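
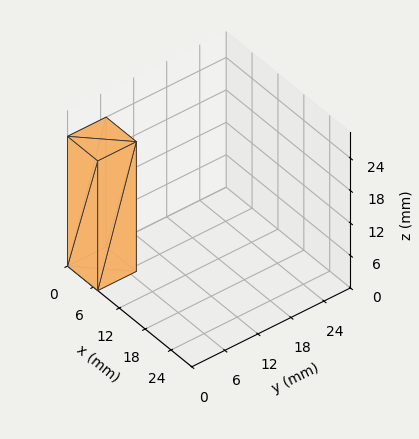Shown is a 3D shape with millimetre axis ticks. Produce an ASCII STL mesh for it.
Reading the render: the shape is a rectangular box, roughly 7 × 7 mm footprint and 24 mm tall (dimensions read to the nearest mm from the axis ticks). For the STL, each face is triangulated and given an outward normal.

solid part
  facet normal 0.0000 0.0000 -1.0000
    outer loop
      vertex 7.00 7.00 0.00
      vertex 7.00 0.00 0.00
      vertex 0.00 0.00 0.00
    endloop
  endfacet
  facet normal 0.0000 0.0000 -1.0000
    outer loop
      vertex 0.00 7.00 0.00
      vertex 7.00 7.00 0.00
      vertex 0.00 0.00 0.00
    endloop
  endfacet
  facet normal 0.0000 0.0000 1.0000
    outer loop
      vertex 0.00 0.00 24.00
      vertex 7.00 0.00 24.00
      vertex 7.00 7.00 24.00
    endloop
  endfacet
  facet normal 0.0000 0.0000 1.0000
    outer loop
      vertex 0.00 0.00 24.00
      vertex 7.00 7.00 24.00
      vertex 0.00 7.00 24.00
    endloop
  endfacet
  facet normal 0.0000 -1.0000 0.0000
    outer loop
      vertex 0.00 0.00 0.00
      vertex 7.00 0.00 0.00
      vertex 7.00 0.00 24.00
    endloop
  endfacet
  facet normal 0.0000 -1.0000 0.0000
    outer loop
      vertex 0.00 0.00 0.00
      vertex 7.00 0.00 24.00
      vertex 0.00 0.00 24.00
    endloop
  endfacet
  facet normal 0.0000 1.0000 0.0000
    outer loop
      vertex 7.00 7.00 24.00
      vertex 7.00 7.00 0.00
      vertex 0.00 7.00 0.00
    endloop
  endfacet
  facet normal 0.0000 1.0000 0.0000
    outer loop
      vertex 0.00 7.00 24.00
      vertex 7.00 7.00 24.00
      vertex 0.00 7.00 0.00
    endloop
  endfacet
  facet normal -1.0000 0.0000 0.0000
    outer loop
      vertex 0.00 7.00 24.00
      vertex 0.00 7.00 0.00
      vertex 0.00 0.00 0.00
    endloop
  endfacet
  facet normal -1.0000 0.0000 0.0000
    outer loop
      vertex 0.00 0.00 24.00
      vertex 0.00 7.00 24.00
      vertex 0.00 0.00 0.00
    endloop
  endfacet
  facet normal 1.0000 0.0000 0.0000
    outer loop
      vertex 7.00 0.00 0.00
      vertex 7.00 7.00 0.00
      vertex 7.00 7.00 24.00
    endloop
  endfacet
  facet normal 1.0000 0.0000 0.0000
    outer loop
      vertex 7.00 0.00 0.00
      vertex 7.00 7.00 24.00
      vertex 7.00 0.00 24.00
    endloop
  endfacet
endsolid part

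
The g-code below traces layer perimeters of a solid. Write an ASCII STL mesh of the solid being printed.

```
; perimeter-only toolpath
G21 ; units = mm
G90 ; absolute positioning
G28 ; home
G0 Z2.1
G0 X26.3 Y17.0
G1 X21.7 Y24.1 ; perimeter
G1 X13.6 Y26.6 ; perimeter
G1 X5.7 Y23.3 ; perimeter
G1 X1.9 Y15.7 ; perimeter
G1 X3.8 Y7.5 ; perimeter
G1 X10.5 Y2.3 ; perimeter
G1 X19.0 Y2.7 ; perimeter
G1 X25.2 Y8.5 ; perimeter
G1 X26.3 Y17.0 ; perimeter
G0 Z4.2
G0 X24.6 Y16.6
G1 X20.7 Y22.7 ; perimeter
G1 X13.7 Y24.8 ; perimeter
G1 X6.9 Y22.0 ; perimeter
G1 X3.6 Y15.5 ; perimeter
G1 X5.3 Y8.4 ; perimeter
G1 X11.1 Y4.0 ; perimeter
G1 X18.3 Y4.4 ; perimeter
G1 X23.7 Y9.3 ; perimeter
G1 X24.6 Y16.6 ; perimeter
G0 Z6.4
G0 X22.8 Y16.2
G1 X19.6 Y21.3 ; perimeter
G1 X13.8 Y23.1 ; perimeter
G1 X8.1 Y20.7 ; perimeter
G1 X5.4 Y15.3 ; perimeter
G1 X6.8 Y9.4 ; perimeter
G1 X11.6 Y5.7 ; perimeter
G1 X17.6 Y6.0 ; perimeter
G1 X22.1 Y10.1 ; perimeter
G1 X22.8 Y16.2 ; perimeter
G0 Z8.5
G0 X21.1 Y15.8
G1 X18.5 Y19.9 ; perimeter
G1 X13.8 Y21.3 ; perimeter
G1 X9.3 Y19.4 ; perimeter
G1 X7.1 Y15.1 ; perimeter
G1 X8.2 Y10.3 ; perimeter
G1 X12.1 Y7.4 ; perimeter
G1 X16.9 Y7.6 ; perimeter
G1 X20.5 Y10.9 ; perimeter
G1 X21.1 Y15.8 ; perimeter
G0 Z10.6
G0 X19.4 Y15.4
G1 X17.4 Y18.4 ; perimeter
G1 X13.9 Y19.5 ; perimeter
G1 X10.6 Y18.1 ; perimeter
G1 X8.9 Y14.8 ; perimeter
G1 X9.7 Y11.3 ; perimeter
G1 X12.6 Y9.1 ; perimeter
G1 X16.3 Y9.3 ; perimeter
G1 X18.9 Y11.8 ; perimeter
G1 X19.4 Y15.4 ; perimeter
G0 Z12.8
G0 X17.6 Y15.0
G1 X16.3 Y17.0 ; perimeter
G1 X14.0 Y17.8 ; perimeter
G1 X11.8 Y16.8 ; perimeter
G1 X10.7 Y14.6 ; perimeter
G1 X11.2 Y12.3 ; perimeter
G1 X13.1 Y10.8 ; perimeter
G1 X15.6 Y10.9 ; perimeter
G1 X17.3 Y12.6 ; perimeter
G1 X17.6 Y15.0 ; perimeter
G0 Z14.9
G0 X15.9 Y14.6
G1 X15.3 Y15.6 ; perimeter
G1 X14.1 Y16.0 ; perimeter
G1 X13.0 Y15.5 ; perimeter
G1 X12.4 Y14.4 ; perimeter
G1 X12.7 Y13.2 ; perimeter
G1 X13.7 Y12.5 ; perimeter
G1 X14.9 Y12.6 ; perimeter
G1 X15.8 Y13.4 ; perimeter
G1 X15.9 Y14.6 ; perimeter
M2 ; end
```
solid part
  facet normal 0.0000 0.0000 -1.0000
    outer loop
      vertex 13.5 28.4 0.0
      vertex 22.8 25.5 0.0
      vertex 28.0 17.4 0.0
    endloop
  endfacet
  facet normal 0.0000 0.0000 -1.0000
    outer loop
      vertex 4.5 24.6 0.0
      vertex 13.5 28.4 0.0
      vertex 28.0 17.4 0.0
    endloop
  endfacet
  facet normal 0.0000 0.0000 -1.0000
    outer loop
      vertex 0.1 15.9 0.0
      vertex 4.5 24.6 0.0
      vertex 28.0 17.4 0.0
    endloop
  endfacet
  facet normal 0.0000 0.0000 -1.0000
    outer loop
      vertex 2.3 6.5 0.0
      vertex 0.1 15.9 0.0
      vertex 28.0 17.4 0.0
    endloop
  endfacet
  facet normal 0.0000 0.0000 -1.0000
    outer loop
      vertex 10.0 0.6 0.0
      vertex 2.3 6.5 0.0
      vertex 28.0 17.4 0.0
    endloop
  endfacet
  facet normal 0.0000 0.0000 -1.0000
    outer loop
      vertex 19.7 1.1 0.0
      vertex 10.0 0.6 0.0
      vertex 28.0 17.4 0.0
    endloop
  endfacet
  facet normal 0.0000 0.0000 -1.0000
    outer loop
      vertex 26.8 7.7 0.0
      vertex 19.7 1.1 0.0
      vertex 28.0 17.4 0.0
    endloop
  endfacet
  facet normal 0.6620 0.4250 0.6174
    outer loop
      vertex 28.0 17.4 0.0
      vertex 22.8 25.5 0.0
      vertex 14.2 14.2 17.0
    endloop
  endfacet
  facet normal 0.2341 0.7509 0.6176
    outer loop
      vertex 22.8 25.5 0.0
      vertex 13.5 28.4 0.0
      vertex 14.2 14.2 17.0
    endloop
  endfacet
  facet normal -0.3059 0.7245 0.6177
    outer loop
      vertex 13.5 28.4 0.0
      vertex 4.5 24.6 0.0
      vertex 14.2 14.2 17.0
    endloop
  endfacet
  facet normal -0.7018 0.3550 0.6176
    outer loop
      vertex 4.5 24.6 0.0
      vertex 0.1 15.9 0.0
      vertex 14.2 14.2 17.0
    endloop
  endfacet
  facet normal -0.7660 -0.1793 0.6174
    outer loop
      vertex 0.1 15.9 0.0
      vertex 2.3 6.5 0.0
      vertex 14.2 14.2 17.0
    endloop
  endfacet
  facet normal -0.4784 -0.6243 0.6176
    outer loop
      vertex 2.3 6.5 0.0
      vertex 10.0 0.6 0.0
      vertex 14.2 14.2 17.0
    endloop
  endfacet
  facet normal 0.0405 -0.7851 0.6181
    outer loop
      vertex 10.0 0.6 0.0
      vertex 19.7 1.1 0.0
      vertex 14.2 14.2 17.0
    endloop
  endfacet
  facet normal 0.5356 -0.5762 0.6173
    outer loop
      vertex 19.7 1.1 0.0
      vertex 26.8 7.7 0.0
      vertex 14.2 14.2 17.0
    endloop
  endfacet
  facet normal 0.7816 -0.0967 0.6163
    outer loop
      vertex 26.8 7.7 0.0
      vertex 28.0 17.4 0.0
      vertex 14.2 14.2 17.0
    endloop
  endfacet
endsolid part

The G0 Z moves step by Δz≈2.1 mm. The G1 loops shrink linearly with z, so the solid tapers from its base footprint up to z≈17. Closing with a flat bottom cap and the tapered top and triangulating gives 16 facets — a regular 9-sided pyramid, base circumscribed radius ≈ 14.2 mm, apex at z ≈ 17 mm.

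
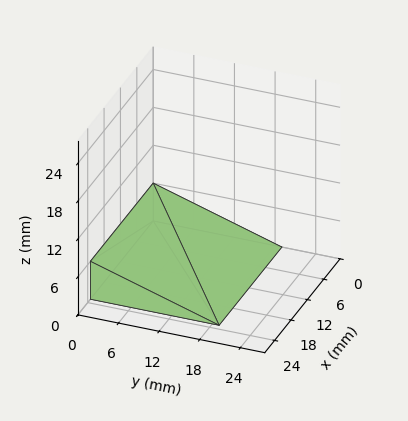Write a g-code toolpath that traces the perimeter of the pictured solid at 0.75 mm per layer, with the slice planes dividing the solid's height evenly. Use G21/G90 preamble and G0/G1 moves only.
Reading the render: the shape is a wedge (ramp): 23 × 19 mm base, rising to 6 mm along the y=0 edge and sloping linearly to z=0 at y=19 (dimensions read to the nearest mm from the axis ticks). For the g-code, the solid's height is divided into equal slices at the stated Δz and each level perimeter traced with G1 moves after a G0 lift.

; perimeter-only toolpath
G21 ; units = mm
G90 ; absolute positioning
G28 ; home
; layer 1
G0 Z0.75
G0 X0.00 Y0.00
G1 X23.00 Y0.00
G1 X23.00 Y16.62
G1 X0.00 Y16.62
G1 X0.00 Y0.00
; layer 2
G0 Z1.50
G0 X0.00 Y0.00
G1 X23.00 Y0.00
G1 X23.00 Y14.25
G1 X0.00 Y14.25
G1 X0.00 Y0.00
; layer 3
G0 Z2.25
G0 X0.00 Y0.00
G1 X23.00 Y0.00
G1 X23.00 Y11.88
G1 X0.00 Y11.88
G1 X0.00 Y0.00
; layer 4
G0 Z3.00
G0 X0.00 Y0.00
G1 X23.00 Y0.00
G1 X23.00 Y9.50
G1 X0.00 Y9.50
G1 X0.00 Y0.00
; layer 5
G0 Z3.75
G0 X0.00 Y0.00
G1 X23.00 Y0.00
G1 X23.00 Y7.12
G1 X0.00 Y7.12
G1 X0.00 Y0.00
; layer 6
G0 Z4.50
G0 X0.00 Y0.00
G1 X23.00 Y0.00
G1 X23.00 Y4.75
G1 X0.00 Y4.75
G1 X0.00 Y0.00
; layer 7
G0 Z5.25
G0 X0.00 Y0.00
G1 X23.00 Y0.00
G1 X23.00 Y2.38
G1 X0.00 Y2.38
G1 X0.00 Y0.00
M2 ; end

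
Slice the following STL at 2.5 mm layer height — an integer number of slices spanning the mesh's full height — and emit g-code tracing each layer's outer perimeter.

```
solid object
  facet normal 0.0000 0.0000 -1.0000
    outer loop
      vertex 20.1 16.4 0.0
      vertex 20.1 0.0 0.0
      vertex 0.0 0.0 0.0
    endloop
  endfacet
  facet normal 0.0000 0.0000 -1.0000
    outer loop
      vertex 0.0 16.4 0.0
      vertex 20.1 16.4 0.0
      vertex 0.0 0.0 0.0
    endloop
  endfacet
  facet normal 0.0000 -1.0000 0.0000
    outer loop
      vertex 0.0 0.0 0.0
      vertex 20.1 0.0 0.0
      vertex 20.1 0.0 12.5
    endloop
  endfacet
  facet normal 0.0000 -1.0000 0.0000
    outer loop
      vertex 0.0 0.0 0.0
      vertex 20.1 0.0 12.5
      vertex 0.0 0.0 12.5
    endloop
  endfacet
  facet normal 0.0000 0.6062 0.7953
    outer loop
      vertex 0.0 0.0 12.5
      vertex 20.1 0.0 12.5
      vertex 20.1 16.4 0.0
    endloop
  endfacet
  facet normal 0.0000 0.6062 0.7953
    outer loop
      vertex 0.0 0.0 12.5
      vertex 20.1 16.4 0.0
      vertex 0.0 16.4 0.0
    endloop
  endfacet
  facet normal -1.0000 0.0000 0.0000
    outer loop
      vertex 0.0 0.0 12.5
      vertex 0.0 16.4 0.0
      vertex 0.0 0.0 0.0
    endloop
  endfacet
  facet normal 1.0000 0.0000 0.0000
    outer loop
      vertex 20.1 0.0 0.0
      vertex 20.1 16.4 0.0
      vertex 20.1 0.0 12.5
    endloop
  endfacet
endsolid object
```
; perimeter-only toolpath
G21 ; units = mm
G90 ; absolute positioning
G28 ; home
; layer 1
G0 Z2.5
G0 X0.0 Y0.0
G1 X20.1 Y0.0
G1 X20.1 Y13.1
G1 X0.0 Y13.1
G1 X0.0 Y0.0
; layer 2
G0 Z5.0
G0 X0.0 Y0.0
G1 X20.1 Y0.0
G1 X20.1 Y9.8
G1 X0.0 Y9.8
G1 X0.0 Y0.0
; layer 3
G0 Z7.5
G0 X0.0 Y0.0
G1 X20.1 Y0.0
G1 X20.1 Y6.6
G1 X0.0 Y6.6
G1 X0.0 Y0.0
; layer 4
G0 Z10.0
G0 X0.0 Y0.0
G1 X20.1 Y0.0
G1 X20.1 Y3.3
G1 X0.0 Y3.3
G1 X0.0 Y0.0
M2 ; end

The solid is a wedge (ramp): 20.1 × 16.4 mm base, rising to 12.5 mm along the y=0 edge and sloping linearly to z=0 at y=16.4. Slicing at Δz = 2.5 mm — 5 equal slices spanning the solid's height, so layer i sits at z = i·h/5 — gives 4 non-empty perimeters. Each is a 4-segment closed polygon; G0 lifts to the layer z and rapids to the start vertex, then G1 traces the edges. The cross-section shrinks linearly with z (the slice at the apex is degenerate and omitted).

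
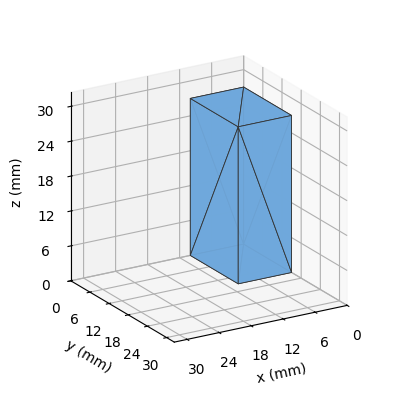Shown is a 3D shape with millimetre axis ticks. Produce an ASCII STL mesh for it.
Reading the render: the shape is a rectangular box, roughly 10 × 15 mm footprint and 27 mm tall (dimensions read to the nearest mm from the axis ticks). For the STL, each face is triangulated and given an outward normal.

solid part
  facet normal 0.0000 0.0000 -1.0000
    outer loop
      vertex 10.0 15.0 0.0
      vertex 10.0 0.0 0.0
      vertex 0.0 0.0 0.0
    endloop
  endfacet
  facet normal 0.0000 0.0000 -1.0000
    outer loop
      vertex 0.0 15.0 0.0
      vertex 10.0 15.0 0.0
      vertex 0.0 0.0 0.0
    endloop
  endfacet
  facet normal 0.0000 0.0000 1.0000
    outer loop
      vertex 0.0 0.0 27.0
      vertex 10.0 0.0 27.0
      vertex 10.0 15.0 27.0
    endloop
  endfacet
  facet normal 0.0000 0.0000 1.0000
    outer loop
      vertex 0.0 0.0 27.0
      vertex 10.0 15.0 27.0
      vertex 0.0 15.0 27.0
    endloop
  endfacet
  facet normal 0.0000 -1.0000 0.0000
    outer loop
      vertex 0.0 0.0 0.0
      vertex 10.0 0.0 0.0
      vertex 10.0 0.0 27.0
    endloop
  endfacet
  facet normal 0.0000 -1.0000 0.0000
    outer loop
      vertex 0.0 0.0 0.0
      vertex 10.0 0.0 27.0
      vertex 0.0 0.0 27.0
    endloop
  endfacet
  facet normal 0.0000 1.0000 0.0000
    outer loop
      vertex 10.0 15.0 27.0
      vertex 10.0 15.0 0.0
      vertex 0.0 15.0 0.0
    endloop
  endfacet
  facet normal 0.0000 1.0000 0.0000
    outer loop
      vertex 0.0 15.0 27.0
      vertex 10.0 15.0 27.0
      vertex 0.0 15.0 0.0
    endloop
  endfacet
  facet normal -1.0000 0.0000 0.0000
    outer loop
      vertex 0.0 15.0 27.0
      vertex 0.0 15.0 0.0
      vertex 0.0 0.0 0.0
    endloop
  endfacet
  facet normal -1.0000 0.0000 0.0000
    outer loop
      vertex 0.0 0.0 27.0
      vertex 0.0 15.0 27.0
      vertex 0.0 0.0 0.0
    endloop
  endfacet
  facet normal 1.0000 0.0000 0.0000
    outer loop
      vertex 10.0 0.0 0.0
      vertex 10.0 15.0 0.0
      vertex 10.0 15.0 27.0
    endloop
  endfacet
  facet normal 1.0000 0.0000 0.0000
    outer loop
      vertex 10.0 0.0 0.0
      vertex 10.0 15.0 27.0
      vertex 10.0 0.0 27.0
    endloop
  endfacet
endsolid part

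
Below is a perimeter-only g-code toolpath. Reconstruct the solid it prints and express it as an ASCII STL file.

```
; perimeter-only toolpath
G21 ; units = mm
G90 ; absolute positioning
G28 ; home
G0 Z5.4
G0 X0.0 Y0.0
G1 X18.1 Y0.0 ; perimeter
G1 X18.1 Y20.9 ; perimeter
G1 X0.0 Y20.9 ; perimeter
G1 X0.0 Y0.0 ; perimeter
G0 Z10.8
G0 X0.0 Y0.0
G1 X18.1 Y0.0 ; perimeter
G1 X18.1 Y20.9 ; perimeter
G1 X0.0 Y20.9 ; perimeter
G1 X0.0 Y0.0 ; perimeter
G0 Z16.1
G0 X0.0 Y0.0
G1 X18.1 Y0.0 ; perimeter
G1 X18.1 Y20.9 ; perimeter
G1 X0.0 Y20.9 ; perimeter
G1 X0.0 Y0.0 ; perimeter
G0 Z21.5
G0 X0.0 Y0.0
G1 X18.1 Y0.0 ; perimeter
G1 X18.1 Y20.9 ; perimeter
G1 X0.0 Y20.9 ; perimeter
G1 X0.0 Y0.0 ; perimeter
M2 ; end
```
solid part
  facet normal 0.0000 0.0000 -1.0000
    outer loop
      vertex 18.1 20.9 0.0
      vertex 18.1 0.0 0.0
      vertex 0.0 0.0 0.0
    endloop
  endfacet
  facet normal 0.0000 0.0000 -1.0000
    outer loop
      vertex 0.0 20.9 0.0
      vertex 18.1 20.9 0.0
      vertex 0.0 0.0 0.0
    endloop
  endfacet
  facet normal 0.0000 0.0000 1.0000
    outer loop
      vertex 0.0 0.0 21.5
      vertex 18.1 0.0 21.5
      vertex 18.1 20.9 21.5
    endloop
  endfacet
  facet normal 0.0000 0.0000 1.0000
    outer loop
      vertex 0.0 0.0 21.5
      vertex 18.1 20.9 21.5
      vertex 0.0 20.9 21.5
    endloop
  endfacet
  facet normal 0.0000 -1.0000 0.0000
    outer loop
      vertex 0.0 0.0 0.0
      vertex 18.1 0.0 0.0
      vertex 18.1 0.0 21.5
    endloop
  endfacet
  facet normal 0.0000 -1.0000 0.0000
    outer loop
      vertex 0.0 0.0 0.0
      vertex 18.1 0.0 21.5
      vertex 0.0 0.0 21.5
    endloop
  endfacet
  facet normal 0.0000 1.0000 0.0000
    outer loop
      vertex 18.1 20.9 21.5
      vertex 18.1 20.9 0.0
      vertex 0.0 20.9 0.0
    endloop
  endfacet
  facet normal 0.0000 1.0000 0.0000
    outer loop
      vertex 0.0 20.9 21.5
      vertex 18.1 20.9 21.5
      vertex 0.0 20.9 0.0
    endloop
  endfacet
  facet normal -1.0000 0.0000 0.0000
    outer loop
      vertex 0.0 20.9 21.5
      vertex 0.0 20.9 0.0
      vertex 0.0 0.0 0.0
    endloop
  endfacet
  facet normal -1.0000 0.0000 0.0000
    outer loop
      vertex 0.0 0.0 21.5
      vertex 0.0 20.9 21.5
      vertex 0.0 0.0 0.0
    endloop
  endfacet
  facet normal 1.0000 0.0000 0.0000
    outer loop
      vertex 18.1 0.0 0.0
      vertex 18.1 20.9 0.0
      vertex 18.1 20.9 21.5
    endloop
  endfacet
  facet normal 1.0000 0.0000 0.0000
    outer loop
      vertex 18.1 0.0 0.0
      vertex 18.1 20.9 21.5
      vertex 18.1 0.0 21.5
    endloop
  endfacet
endsolid part

The G0 Z moves step by Δz≈5.4 mm. Every layer's G1 loop is the same polygon, so the solid is a straight extrusion of it from z=0 to z≈21.5. Closing with flat bottom and top caps and triangulating gives 12 facets — a rectangular box, roughly 18.1 × 20.9 mm footprint and 21.5 mm tall.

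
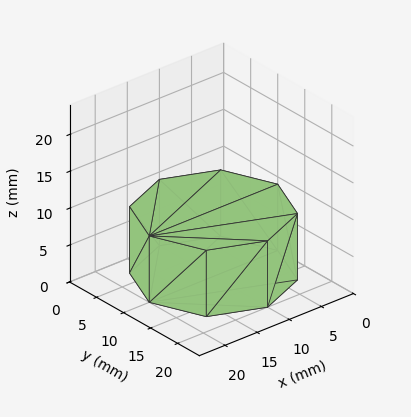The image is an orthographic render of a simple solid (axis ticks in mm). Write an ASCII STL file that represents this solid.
Reading the render: the shape is a regular 8-sided prism (a cylinder approximated with 8 flat sides), circumscribed radius ≈ 10 mm, height ≈ 9 mm (dimensions read to the nearest mm from the axis ticks). For the STL, each face is triangulated and given an outward normal.

solid part
  facet normal 0.0000 0.0000 -1.0000
    outer loop
      vertex 10.0 20.0 0.0
      vertex 17.1 17.1 0.0
      vertex 20.0 10.0 0.0
    endloop
  endfacet
  facet normal 0.0000 0.0000 -1.0000
    outer loop
      vertex 2.9 17.1 0.0
      vertex 10.0 20.0 0.0
      vertex 20.0 10.0 0.0
    endloop
  endfacet
  facet normal 0.0000 0.0000 -1.0000
    outer loop
      vertex 0.0 10.0 0.0
      vertex 2.9 17.1 0.0
      vertex 20.0 10.0 0.0
    endloop
  endfacet
  facet normal 0.0000 0.0000 -1.0000
    outer loop
      vertex 2.9 2.9 0.0
      vertex 0.0 10.0 0.0
      vertex 20.0 10.0 0.0
    endloop
  endfacet
  facet normal 0.0000 0.0000 -1.0000
    outer loop
      vertex 10.0 0.0 0.0
      vertex 2.9 2.9 0.0
      vertex 20.0 10.0 0.0
    endloop
  endfacet
  facet normal 0.0000 0.0000 -1.0000
    outer loop
      vertex 17.1 2.9 0.0
      vertex 10.0 0.0 0.0
      vertex 20.0 10.0 0.0
    endloop
  endfacet
  facet normal 0.0000 0.0000 1.0000
    outer loop
      vertex 20.0 10.0 9.0
      vertex 17.1 17.1 9.0
      vertex 10.0 20.0 9.0
    endloop
  endfacet
  facet normal 0.0000 0.0000 1.0000
    outer loop
      vertex 20.0 10.0 9.0
      vertex 10.0 20.0 9.0
      vertex 2.9 17.1 9.0
    endloop
  endfacet
  facet normal 0.0000 0.0000 1.0000
    outer loop
      vertex 20.0 10.0 9.0
      vertex 2.9 17.1 9.0
      vertex 0.0 10.0 9.0
    endloop
  endfacet
  facet normal 0.0000 0.0000 1.0000
    outer loop
      vertex 20.0 10.0 9.0
      vertex 0.0 10.0 9.0
      vertex 2.9 2.9 9.0
    endloop
  endfacet
  facet normal 0.0000 0.0000 1.0000
    outer loop
      vertex 20.0 10.0 9.0
      vertex 2.9 2.9 9.0
      vertex 10.0 0.0 9.0
    endloop
  endfacet
  facet normal 0.0000 0.0000 1.0000
    outer loop
      vertex 20.0 10.0 9.0
      vertex 10.0 0.0 9.0
      vertex 17.1 2.9 9.0
    endloop
  endfacet
  facet normal 0.9258 0.3781 0.0000
    outer loop
      vertex 20.0 10.0 0.0
      vertex 17.1 17.1 0.0
      vertex 17.1 17.1 9.0
    endloop
  endfacet
  facet normal 0.9258 0.3781 0.0000
    outer loop
      vertex 20.0 10.0 0.0
      vertex 17.1 17.1 9.0
      vertex 20.0 10.0 9.0
    endloop
  endfacet
  facet normal 0.3781 0.9258 0.0000
    outer loop
      vertex 17.1 17.1 0.0
      vertex 10.0 20.0 0.0
      vertex 10.0 20.0 9.0
    endloop
  endfacet
  facet normal 0.3781 0.9258 0.0000
    outer loop
      vertex 17.1 17.1 0.0
      vertex 10.0 20.0 9.0
      vertex 17.1 17.1 9.0
    endloop
  endfacet
  facet normal -0.3781 0.9258 0.0000
    outer loop
      vertex 10.0 20.0 0.0
      vertex 2.9 17.1 0.0
      vertex 2.9 17.1 9.0
    endloop
  endfacet
  facet normal -0.3781 0.9258 0.0000
    outer loop
      vertex 10.0 20.0 0.0
      vertex 2.9 17.1 9.0
      vertex 10.0 20.0 9.0
    endloop
  endfacet
  facet normal -0.9258 0.3781 0.0000
    outer loop
      vertex 2.9 17.1 0.0
      vertex 0.0 10.0 0.0
      vertex 0.0 10.0 9.0
    endloop
  endfacet
  facet normal -0.9258 0.3781 0.0000
    outer loop
      vertex 2.9 17.1 0.0
      vertex 0.0 10.0 9.0
      vertex 2.9 17.1 9.0
    endloop
  endfacet
  facet normal -0.9258 -0.3781 0.0000
    outer loop
      vertex 0.0 10.0 0.0
      vertex 2.9 2.9 0.0
      vertex 2.9 2.9 9.0
    endloop
  endfacet
  facet normal -0.9258 -0.3781 0.0000
    outer loop
      vertex 0.0 10.0 0.0
      vertex 2.9 2.9 9.0
      vertex 0.0 10.0 9.0
    endloop
  endfacet
  facet normal -0.3781 -0.9258 0.0000
    outer loop
      vertex 2.9 2.9 0.0
      vertex 10.0 0.0 0.0
      vertex 10.0 0.0 9.0
    endloop
  endfacet
  facet normal -0.3781 -0.9258 0.0000
    outer loop
      vertex 2.9 2.9 0.0
      vertex 10.0 0.0 9.0
      vertex 2.9 2.9 9.0
    endloop
  endfacet
  facet normal 0.3781 -0.9258 0.0000
    outer loop
      vertex 10.0 0.0 0.0
      vertex 17.1 2.9 0.0
      vertex 17.1 2.9 9.0
    endloop
  endfacet
  facet normal 0.3781 -0.9258 0.0000
    outer loop
      vertex 10.0 0.0 0.0
      vertex 17.1 2.9 9.0
      vertex 10.0 0.0 9.0
    endloop
  endfacet
  facet normal 0.9258 -0.3781 0.0000
    outer loop
      vertex 17.1 2.9 0.0
      vertex 20.0 10.0 0.0
      vertex 20.0 10.0 9.0
    endloop
  endfacet
  facet normal 0.9258 -0.3781 0.0000
    outer loop
      vertex 17.1 2.9 0.0
      vertex 20.0 10.0 9.0
      vertex 17.1 2.9 9.0
    endloop
  endfacet
endsolid part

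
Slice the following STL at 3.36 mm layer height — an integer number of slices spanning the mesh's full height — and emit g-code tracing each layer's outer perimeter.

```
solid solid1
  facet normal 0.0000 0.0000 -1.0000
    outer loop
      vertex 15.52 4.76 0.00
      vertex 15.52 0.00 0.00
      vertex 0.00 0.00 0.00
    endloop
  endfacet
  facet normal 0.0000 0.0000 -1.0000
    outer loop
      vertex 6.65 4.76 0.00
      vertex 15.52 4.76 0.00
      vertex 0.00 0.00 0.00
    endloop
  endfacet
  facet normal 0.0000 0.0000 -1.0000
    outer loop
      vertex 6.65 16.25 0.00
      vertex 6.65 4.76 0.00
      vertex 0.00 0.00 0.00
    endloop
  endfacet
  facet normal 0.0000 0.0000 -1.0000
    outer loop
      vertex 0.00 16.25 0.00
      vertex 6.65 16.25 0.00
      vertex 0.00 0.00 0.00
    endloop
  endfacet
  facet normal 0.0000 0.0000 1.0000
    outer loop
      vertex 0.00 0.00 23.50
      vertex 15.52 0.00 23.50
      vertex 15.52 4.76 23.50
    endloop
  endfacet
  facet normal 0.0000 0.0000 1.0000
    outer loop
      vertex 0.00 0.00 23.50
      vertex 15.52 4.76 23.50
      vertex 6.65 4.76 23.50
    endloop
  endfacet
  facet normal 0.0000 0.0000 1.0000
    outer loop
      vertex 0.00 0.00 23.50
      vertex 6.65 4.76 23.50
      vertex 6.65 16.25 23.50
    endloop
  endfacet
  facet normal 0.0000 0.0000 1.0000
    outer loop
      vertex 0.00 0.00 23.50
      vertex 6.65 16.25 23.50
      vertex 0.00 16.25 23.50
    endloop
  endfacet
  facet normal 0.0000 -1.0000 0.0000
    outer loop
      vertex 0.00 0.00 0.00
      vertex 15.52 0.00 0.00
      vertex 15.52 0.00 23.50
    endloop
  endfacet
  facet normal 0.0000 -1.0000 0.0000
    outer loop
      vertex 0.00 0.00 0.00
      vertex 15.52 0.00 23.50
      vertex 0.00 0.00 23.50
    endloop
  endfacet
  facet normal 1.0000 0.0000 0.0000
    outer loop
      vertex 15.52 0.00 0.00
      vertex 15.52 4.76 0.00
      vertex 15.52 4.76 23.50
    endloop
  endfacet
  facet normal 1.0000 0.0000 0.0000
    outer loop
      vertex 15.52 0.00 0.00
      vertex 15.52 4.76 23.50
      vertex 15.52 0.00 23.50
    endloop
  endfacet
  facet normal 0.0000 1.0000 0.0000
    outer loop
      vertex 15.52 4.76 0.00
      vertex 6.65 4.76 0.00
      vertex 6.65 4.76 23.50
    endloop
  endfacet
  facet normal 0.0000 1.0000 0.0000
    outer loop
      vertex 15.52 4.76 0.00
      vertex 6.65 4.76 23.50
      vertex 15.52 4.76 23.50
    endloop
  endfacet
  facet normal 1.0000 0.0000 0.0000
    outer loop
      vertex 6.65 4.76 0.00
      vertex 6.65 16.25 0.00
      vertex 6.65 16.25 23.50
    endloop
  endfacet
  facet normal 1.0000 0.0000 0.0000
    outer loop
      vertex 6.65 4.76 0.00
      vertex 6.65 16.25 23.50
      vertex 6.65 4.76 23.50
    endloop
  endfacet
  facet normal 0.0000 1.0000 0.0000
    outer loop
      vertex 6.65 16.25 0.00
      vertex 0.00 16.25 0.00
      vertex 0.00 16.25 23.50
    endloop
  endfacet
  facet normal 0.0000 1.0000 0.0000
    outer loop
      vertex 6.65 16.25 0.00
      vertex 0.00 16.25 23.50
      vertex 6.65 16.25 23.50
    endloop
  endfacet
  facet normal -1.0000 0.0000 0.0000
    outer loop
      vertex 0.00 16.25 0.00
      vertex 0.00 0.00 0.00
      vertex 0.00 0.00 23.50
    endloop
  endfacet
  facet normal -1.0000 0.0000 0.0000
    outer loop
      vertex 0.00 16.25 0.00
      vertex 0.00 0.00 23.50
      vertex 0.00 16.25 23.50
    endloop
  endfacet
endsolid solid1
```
; perimeter-only toolpath
G21 ; units = mm
G90 ; absolute positioning
G28 ; home
; layer 1
G0 Z3.36
G0 X0.00 Y0.00
G1 X15.52 Y0.00
G1 X15.52 Y4.76
G1 X6.65 Y4.76
G1 X6.65 Y16.25
G1 X0.00 Y16.25
G1 X0.00 Y0.00
; layer 2
G0 Z6.71
G0 X0.00 Y0.00
G1 X15.52 Y0.00
G1 X15.52 Y4.76
G1 X6.65 Y4.76
G1 X6.65 Y16.25
G1 X0.00 Y16.25
G1 X0.00 Y0.00
; layer 3
G0 Z10.07
G0 X0.00 Y0.00
G1 X15.52 Y0.00
G1 X15.52 Y4.76
G1 X6.65 Y4.76
G1 X6.65 Y16.25
G1 X0.00 Y16.25
G1 X0.00 Y0.00
; layer 4
G0 Z13.43
G0 X0.00 Y0.00
G1 X15.52 Y0.00
G1 X15.52 Y4.76
G1 X6.65 Y4.76
G1 X6.65 Y16.25
G1 X0.00 Y16.25
G1 X0.00 Y0.00
; layer 5
G0 Z16.79
G0 X0.00 Y0.00
G1 X15.52 Y0.00
G1 X15.52 Y4.76
G1 X6.65 Y4.76
G1 X6.65 Y16.25
G1 X0.00 Y16.25
G1 X0.00 Y0.00
; layer 6
G0 Z20.14
G0 X0.00 Y0.00
G1 X15.52 Y0.00
G1 X15.52 Y4.76
G1 X6.65 Y4.76
G1 X6.65 Y16.25
G1 X0.00 Y16.25
G1 X0.00 Y0.00
; layer 7
G0 Z23.50
G0 X0.00 Y0.00
G1 X15.52 Y0.00
G1 X15.52 Y4.76
G1 X6.65 Y4.76
G1 X6.65 Y16.25
G1 X0.00 Y16.25
G1 X0.00 Y0.00
M2 ; end

The solid is an L-shaped prism: outer 15.5 × 16.2 mm, arm thicknesses ≈ 4.76 mm (horizontal) and 6.65 mm (vertical), extruded 23.5 mm in z. Slicing at Δz = 3.36 mm — 7 equal slices spanning the solid's height, so layer i sits at z = i·h/7 — gives 7 non-empty perimeters. Each is a 6-segment closed polygon; G0 lifts to the layer z and rapids to the start vertex, then G1 traces the edges.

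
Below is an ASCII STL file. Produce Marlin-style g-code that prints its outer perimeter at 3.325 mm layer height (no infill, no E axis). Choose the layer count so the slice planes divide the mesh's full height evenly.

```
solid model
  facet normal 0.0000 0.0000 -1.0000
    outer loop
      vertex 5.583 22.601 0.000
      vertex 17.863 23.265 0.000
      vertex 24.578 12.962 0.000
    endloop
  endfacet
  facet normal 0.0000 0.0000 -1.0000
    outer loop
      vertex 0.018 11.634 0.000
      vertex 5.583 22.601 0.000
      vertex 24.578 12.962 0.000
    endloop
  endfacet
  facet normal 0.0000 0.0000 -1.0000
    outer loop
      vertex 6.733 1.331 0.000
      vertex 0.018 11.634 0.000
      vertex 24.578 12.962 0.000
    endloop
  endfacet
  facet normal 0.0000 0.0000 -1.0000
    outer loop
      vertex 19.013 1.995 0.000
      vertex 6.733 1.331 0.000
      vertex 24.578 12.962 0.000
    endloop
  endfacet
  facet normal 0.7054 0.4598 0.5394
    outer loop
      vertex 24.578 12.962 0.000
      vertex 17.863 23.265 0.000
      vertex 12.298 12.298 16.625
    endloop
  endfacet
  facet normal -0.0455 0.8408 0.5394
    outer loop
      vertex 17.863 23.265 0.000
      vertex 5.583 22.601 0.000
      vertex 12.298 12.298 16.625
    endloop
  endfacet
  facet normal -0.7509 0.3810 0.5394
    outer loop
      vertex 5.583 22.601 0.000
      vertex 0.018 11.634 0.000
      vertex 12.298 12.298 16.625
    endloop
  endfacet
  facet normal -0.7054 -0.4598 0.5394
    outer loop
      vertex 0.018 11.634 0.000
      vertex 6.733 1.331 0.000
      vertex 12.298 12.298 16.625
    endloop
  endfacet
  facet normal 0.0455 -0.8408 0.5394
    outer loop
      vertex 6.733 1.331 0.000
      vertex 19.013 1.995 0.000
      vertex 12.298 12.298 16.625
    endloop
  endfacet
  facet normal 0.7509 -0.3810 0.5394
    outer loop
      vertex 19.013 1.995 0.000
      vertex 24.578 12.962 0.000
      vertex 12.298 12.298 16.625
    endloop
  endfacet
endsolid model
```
; perimeter-only toolpath
G21 ; units = mm
G90 ; absolute positioning
G28 ; home
; layer 1
G0 Z3.325
G0 X22.122 Y12.829
G1 X16.750 Y21.072
G1 X6.926 Y20.540
G1 X2.474 Y11.767
G1 X7.846 Y3.524
G1 X17.670 Y4.056
G1 X22.122 Y12.829
; layer 2
G0 Z6.650
G0 X19.666 Y12.696
G1 X15.637 Y18.878
G1 X8.269 Y18.480
G1 X4.930 Y11.900
G1 X8.959 Y5.718
G1 X16.327 Y6.116
G1 X19.666 Y12.696
; layer 3
G0 Z9.975
G0 X17.210 Y12.564
G1 X14.524 Y16.685
G1 X9.612 Y16.419
G1 X7.386 Y12.032
G1 X10.072 Y7.911
G1 X14.984 Y8.177
G1 X17.210 Y12.564
; layer 4
G0 Z13.300
G0 X14.754 Y12.431
G1 X13.411 Y14.491
G1 X10.955 Y14.359
G1 X9.842 Y12.165
G1 X11.185 Y10.105
G1 X13.641 Y10.237
G1 X14.754 Y12.431
M2 ; end

The solid is a regular 6-sided pyramid, base circumscribed radius ≈ 12.3 mm, apex at z ≈ 16.6 mm. Slicing at Δz = 3.325 mm — 5 equal slices spanning the solid's height, so layer i sits at z = i·h/5 — gives 4 non-empty perimeters. Each is a 6-segment closed polygon; G0 lifts to the layer z and rapids to the start vertex, then G1 traces the edges. The cross-section shrinks linearly with z (the slice at the apex is degenerate and omitted).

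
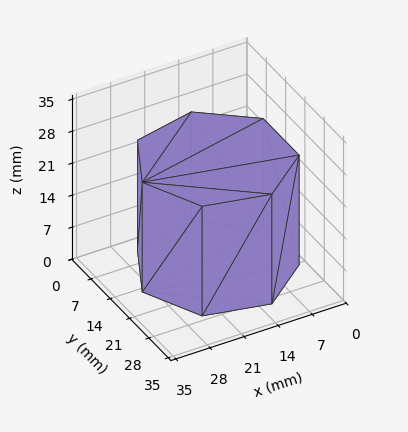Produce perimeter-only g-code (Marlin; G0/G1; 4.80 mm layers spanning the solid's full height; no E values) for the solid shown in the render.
Reading the render: the shape is a regular 7-sided prism (a cylinder approximated with 7 flat sides), circumscribed radius ≈ 15 mm, height ≈ 24 mm (dimensions read to the nearest mm from the axis ticks). For the g-code, the solid's height is divided into equal slices at the stated Δz and each level perimeter traced with G1 moves after a G0 lift.

; perimeter-only toolpath
G21 ; units = mm
G90 ; absolute positioning
G28 ; home
; layer 1
G0 Z4.80
G0 X30.00 Y15.00
G1 X24.35 Y26.73
G1 X11.66 Y29.62
G1 X1.49 Y21.51
G1 X1.49 Y8.49
G1 X11.66 Y0.38
G1 X24.35 Y3.27
G1 X30.00 Y15.00
; layer 2
G0 Z9.60
G0 X30.00 Y15.00
G1 X24.35 Y26.73
G1 X11.66 Y29.62
G1 X1.49 Y21.51
G1 X1.49 Y8.49
G1 X11.66 Y0.38
G1 X24.35 Y3.27
G1 X30.00 Y15.00
; layer 3
G0 Z14.40
G0 X30.00 Y15.00
G1 X24.35 Y26.73
G1 X11.66 Y29.62
G1 X1.49 Y21.51
G1 X1.49 Y8.49
G1 X11.66 Y0.38
G1 X24.35 Y3.27
G1 X30.00 Y15.00
; layer 4
G0 Z19.20
G0 X30.00 Y15.00
G1 X24.35 Y26.73
G1 X11.66 Y29.62
G1 X1.49 Y21.51
G1 X1.49 Y8.49
G1 X11.66 Y0.38
G1 X24.35 Y3.27
G1 X30.00 Y15.00
; layer 5
G0 Z24.00
G0 X30.00 Y15.00
G1 X24.35 Y26.73
G1 X11.66 Y29.62
G1 X1.49 Y21.51
G1 X1.49 Y8.49
G1 X11.66 Y0.38
G1 X24.35 Y3.27
G1 X30.00 Y15.00
M2 ; end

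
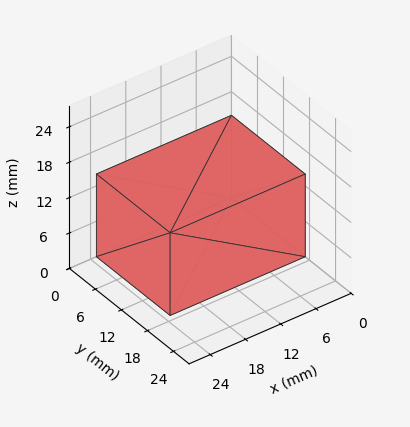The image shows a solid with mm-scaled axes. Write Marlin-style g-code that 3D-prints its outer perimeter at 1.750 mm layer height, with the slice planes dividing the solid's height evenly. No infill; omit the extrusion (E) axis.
Reading the render: the shape is a rectangular box, roughly 23 × 17 mm footprint and 14 mm tall (dimensions read to the nearest mm from the axis ticks). For the g-code, the solid's height is divided into equal slices at the stated Δz and each level perimeter traced with G1 moves after a G0 lift.

; perimeter-only toolpath
G21 ; units = mm
G90 ; absolute positioning
G28 ; home
; layer 1
G0 Z1.750
G0 X0.000 Y0.000
G1 X23.000 Y0.000
G1 X23.000 Y17.000
G1 X0.000 Y17.000
G1 X0.000 Y0.000
; layer 2
G0 Z3.500
G0 X0.000 Y0.000
G1 X23.000 Y0.000
G1 X23.000 Y17.000
G1 X0.000 Y17.000
G1 X0.000 Y0.000
; layer 3
G0 Z5.250
G0 X0.000 Y0.000
G1 X23.000 Y0.000
G1 X23.000 Y17.000
G1 X0.000 Y17.000
G1 X0.000 Y0.000
; layer 4
G0 Z7.000
G0 X0.000 Y0.000
G1 X23.000 Y0.000
G1 X23.000 Y17.000
G1 X0.000 Y17.000
G1 X0.000 Y0.000
; layer 5
G0 Z8.750
G0 X0.000 Y0.000
G1 X23.000 Y0.000
G1 X23.000 Y17.000
G1 X0.000 Y17.000
G1 X0.000 Y0.000
; layer 6
G0 Z10.500
G0 X0.000 Y0.000
G1 X23.000 Y0.000
G1 X23.000 Y17.000
G1 X0.000 Y17.000
G1 X0.000 Y0.000
; layer 7
G0 Z12.250
G0 X0.000 Y0.000
G1 X23.000 Y0.000
G1 X23.000 Y17.000
G1 X0.000 Y17.000
G1 X0.000 Y0.000
; layer 8
G0 Z14.000
G0 X0.000 Y0.000
G1 X23.000 Y0.000
G1 X23.000 Y17.000
G1 X0.000 Y17.000
G1 X0.000 Y0.000
M2 ; end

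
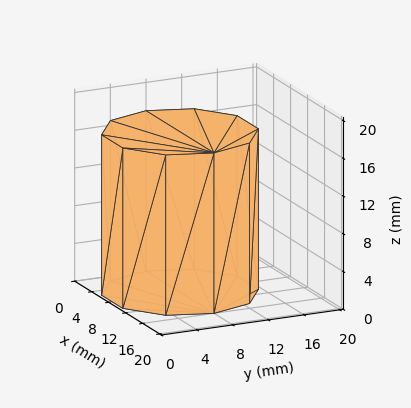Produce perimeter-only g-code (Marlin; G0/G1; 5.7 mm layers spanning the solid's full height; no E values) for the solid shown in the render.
Reading the render: the shape is a regular 10-sided prism (a cylinder approximated with 10 flat sides), circumscribed radius ≈ 8 mm, height ≈ 17 mm (dimensions read to the nearest mm from the axis ticks). For the g-code, the solid's height is divided into equal slices at the stated Δz and each level perimeter traced with G1 moves after a G0 lift.

; perimeter-only toolpath
G21 ; units = mm
G90 ; absolute positioning
G28 ; home
; layer 1
G0 Z5.7
G0 X16.0 Y8.0
G1 X14.5 Y12.7
G1 X10.5 Y15.6
G1 X5.5 Y15.6
G1 X1.5 Y12.7
G1 X0.0 Y8.0
G1 X1.5 Y3.3
G1 X5.5 Y0.4
G1 X10.5 Y0.4
G1 X14.5 Y3.3
G1 X16.0 Y8.0
; layer 2
G0 Z11.3
G0 X16.0 Y8.0
G1 X14.5 Y12.7
G1 X10.5 Y15.6
G1 X5.5 Y15.6
G1 X1.5 Y12.7
G1 X0.0 Y8.0
G1 X1.5 Y3.3
G1 X5.5 Y0.4
G1 X10.5 Y0.4
G1 X14.5 Y3.3
G1 X16.0 Y8.0
; layer 3
G0 Z17.0
G0 X16.0 Y8.0
G1 X14.5 Y12.7
G1 X10.5 Y15.6
G1 X5.5 Y15.6
G1 X1.5 Y12.7
G1 X0.0 Y8.0
G1 X1.5 Y3.3
G1 X5.5 Y0.4
G1 X10.5 Y0.4
G1 X14.5 Y3.3
G1 X16.0 Y8.0
M2 ; end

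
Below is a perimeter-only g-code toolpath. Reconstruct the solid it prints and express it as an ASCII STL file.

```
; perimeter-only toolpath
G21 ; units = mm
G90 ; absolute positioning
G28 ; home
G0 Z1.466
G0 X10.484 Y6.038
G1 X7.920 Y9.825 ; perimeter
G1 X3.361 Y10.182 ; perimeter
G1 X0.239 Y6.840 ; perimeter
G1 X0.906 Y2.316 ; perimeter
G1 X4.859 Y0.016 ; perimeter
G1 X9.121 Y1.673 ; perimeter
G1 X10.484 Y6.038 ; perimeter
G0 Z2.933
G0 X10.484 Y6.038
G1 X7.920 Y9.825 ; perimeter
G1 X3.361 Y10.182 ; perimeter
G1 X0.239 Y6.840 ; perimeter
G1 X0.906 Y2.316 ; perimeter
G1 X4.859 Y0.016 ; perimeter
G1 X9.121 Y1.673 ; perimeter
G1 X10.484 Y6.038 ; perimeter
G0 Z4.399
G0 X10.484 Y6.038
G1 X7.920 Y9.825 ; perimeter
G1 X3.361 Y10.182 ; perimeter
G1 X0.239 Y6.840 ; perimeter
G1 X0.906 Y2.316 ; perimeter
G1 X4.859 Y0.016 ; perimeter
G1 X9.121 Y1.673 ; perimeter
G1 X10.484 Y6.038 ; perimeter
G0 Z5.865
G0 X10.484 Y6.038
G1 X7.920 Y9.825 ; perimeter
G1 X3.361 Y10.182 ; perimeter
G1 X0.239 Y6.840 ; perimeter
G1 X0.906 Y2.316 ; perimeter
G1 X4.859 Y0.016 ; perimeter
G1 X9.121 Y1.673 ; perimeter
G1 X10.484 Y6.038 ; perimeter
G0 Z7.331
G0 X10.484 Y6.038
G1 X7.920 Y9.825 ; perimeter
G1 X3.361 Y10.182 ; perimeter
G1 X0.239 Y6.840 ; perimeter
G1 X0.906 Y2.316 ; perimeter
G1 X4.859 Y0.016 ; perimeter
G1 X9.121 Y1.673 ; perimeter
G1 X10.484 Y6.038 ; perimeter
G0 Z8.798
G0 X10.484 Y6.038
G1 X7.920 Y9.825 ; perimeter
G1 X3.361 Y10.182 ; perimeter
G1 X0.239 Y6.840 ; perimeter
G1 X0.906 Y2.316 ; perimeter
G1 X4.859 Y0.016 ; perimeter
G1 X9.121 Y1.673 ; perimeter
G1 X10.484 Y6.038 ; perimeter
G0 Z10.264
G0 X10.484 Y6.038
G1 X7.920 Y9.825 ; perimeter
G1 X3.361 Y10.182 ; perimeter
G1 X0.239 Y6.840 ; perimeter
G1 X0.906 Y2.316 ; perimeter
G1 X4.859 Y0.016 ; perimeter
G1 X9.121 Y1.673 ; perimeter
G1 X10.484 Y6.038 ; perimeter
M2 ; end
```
solid part
  facet normal 0.0000 0.0000 -1.0000
    outer loop
      vertex 3.361 10.182 0.000
      vertex 7.920 9.825 0.000
      vertex 10.484 6.038 0.000
    endloop
  endfacet
  facet normal 0.0000 0.0000 -1.0000
    outer loop
      vertex 0.239 6.840 0.000
      vertex 3.361 10.182 0.000
      vertex 10.484 6.038 0.000
    endloop
  endfacet
  facet normal 0.0000 0.0000 -1.0000
    outer loop
      vertex 0.906 2.316 0.000
      vertex 0.239 6.840 0.000
      vertex 10.484 6.038 0.000
    endloop
  endfacet
  facet normal 0.0000 0.0000 -1.0000
    outer loop
      vertex 4.859 0.016 0.000
      vertex 0.906 2.316 0.000
      vertex 10.484 6.038 0.000
    endloop
  endfacet
  facet normal 0.0000 0.0000 -1.0000
    outer loop
      vertex 9.121 1.673 0.000
      vertex 4.859 0.016 0.000
      vertex 10.484 6.038 0.000
    endloop
  endfacet
  facet normal 0.0000 0.0000 1.0000
    outer loop
      vertex 10.484 6.038 10.264
      vertex 7.920 9.825 10.264
      vertex 3.361 10.182 10.264
    endloop
  endfacet
  facet normal 0.0000 0.0000 1.0000
    outer loop
      vertex 10.484 6.038 10.264
      vertex 3.361 10.182 10.264
      vertex 0.239 6.840 10.264
    endloop
  endfacet
  facet normal 0.0000 0.0000 1.0000
    outer loop
      vertex 10.484 6.038 10.264
      vertex 0.239 6.840 10.264
      vertex 0.906 2.316 10.264
    endloop
  endfacet
  facet normal 0.0000 0.0000 1.0000
    outer loop
      vertex 10.484 6.038 10.264
      vertex 0.906 2.316 10.264
      vertex 4.859 0.016 10.264
    endloop
  endfacet
  facet normal 0.0000 0.0000 1.0000
    outer loop
      vertex 10.484 6.038 10.264
      vertex 4.859 0.016 10.264
      vertex 9.121 1.673 10.264
    endloop
  endfacet
  facet normal 0.8281 0.5606 0.0000
    outer loop
      vertex 10.484 6.038 0.000
      vertex 7.920 9.825 0.000
      vertex 7.920 9.825 10.264
    endloop
  endfacet
  facet normal 0.8281 0.5606 0.0000
    outer loop
      vertex 10.484 6.038 0.000
      vertex 7.920 9.825 10.264
      vertex 10.484 6.038 10.264
    endloop
  endfacet
  facet normal 0.0781 0.9969 0.0000
    outer loop
      vertex 7.920 9.825 0.000
      vertex 3.361 10.182 0.000
      vertex 3.361 10.182 10.264
    endloop
  endfacet
  facet normal 0.0781 0.9969 0.0000
    outer loop
      vertex 7.920 9.825 0.000
      vertex 3.361 10.182 10.264
      vertex 7.920 9.825 10.264
    endloop
  endfacet
  facet normal -0.7307 0.6826 0.0000
    outer loop
      vertex 3.361 10.182 0.000
      vertex 0.239 6.840 0.000
      vertex 0.239 6.840 10.264
    endloop
  endfacet
  facet normal -0.7307 0.6826 0.0000
    outer loop
      vertex 3.361 10.182 0.000
      vertex 0.239 6.840 10.264
      vertex 3.361 10.182 10.264
    endloop
  endfacet
  facet normal -0.9893 -0.1459 0.0000
    outer loop
      vertex 0.239 6.840 0.000
      vertex 0.906 2.316 0.000
      vertex 0.906 2.316 10.264
    endloop
  endfacet
  facet normal -0.9893 -0.1459 0.0000
    outer loop
      vertex 0.239 6.840 0.000
      vertex 0.906 2.316 10.264
      vertex 0.239 6.840 10.264
    endloop
  endfacet
  facet normal -0.5029 -0.8643 0.0000
    outer loop
      vertex 0.906 2.316 0.000
      vertex 4.859 0.016 0.000
      vertex 4.859 0.016 10.264
    endloop
  endfacet
  facet normal -0.5029 -0.8643 0.0000
    outer loop
      vertex 0.906 2.316 0.000
      vertex 4.859 0.016 10.264
      vertex 0.906 2.316 10.264
    endloop
  endfacet
  facet normal 0.3624 -0.9320 0.0000
    outer loop
      vertex 4.859 0.016 0.000
      vertex 9.121 1.673 0.000
      vertex 9.121 1.673 10.264
    endloop
  endfacet
  facet normal 0.3624 -0.9320 0.0000
    outer loop
      vertex 4.859 0.016 0.000
      vertex 9.121 1.673 10.264
      vertex 4.859 0.016 10.264
    endloop
  endfacet
  facet normal 0.9545 -0.2981 0.0000
    outer loop
      vertex 9.121 1.673 0.000
      vertex 10.484 6.038 0.000
      vertex 10.484 6.038 10.264
    endloop
  endfacet
  facet normal 0.9545 -0.2981 0.0000
    outer loop
      vertex 9.121 1.673 0.000
      vertex 10.484 6.038 10.264
      vertex 9.121 1.673 10.264
    endloop
  endfacet
endsolid part

The G0 Z moves step by Δz≈1.466 mm. Every layer's G1 loop is the same polygon, so the solid is a straight extrusion of it from z=0 to z≈10.3. Closing with flat bottom and top caps and triangulating gives 24 facets — a regular 7-sided prism (a cylinder approximated with 7 flat sides), circumscribed radius ≈ 5.27 mm, height ≈ 10.3 mm.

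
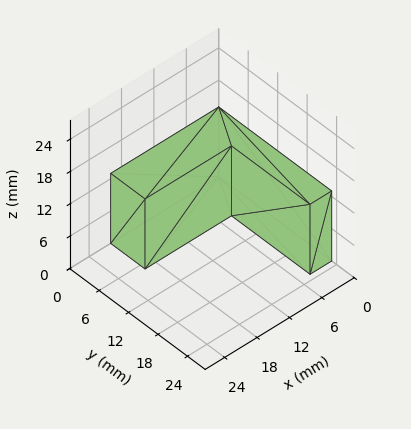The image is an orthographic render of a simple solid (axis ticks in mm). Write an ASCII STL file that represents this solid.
Reading the render: the shape is an L-shaped prism: outer 20 × 23 mm, arm thicknesses ≈ 7 mm (horizontal) and 4 mm (vertical), extruded 13 mm in z (dimensions read to the nearest mm from the axis ticks). For the STL, each face is triangulated and given an outward normal.

solid part
  facet normal 0.0000 0.0000 -1.0000
    outer loop
      vertex 20.0 7.0 0.0
      vertex 20.0 0.0 0.0
      vertex 0.0 0.0 0.0
    endloop
  endfacet
  facet normal 0.0000 0.0000 -1.0000
    outer loop
      vertex 4.0 7.0 0.0
      vertex 20.0 7.0 0.0
      vertex 0.0 0.0 0.0
    endloop
  endfacet
  facet normal 0.0000 0.0000 -1.0000
    outer loop
      vertex 4.0 23.0 0.0
      vertex 4.0 7.0 0.0
      vertex 0.0 0.0 0.0
    endloop
  endfacet
  facet normal 0.0000 0.0000 -1.0000
    outer loop
      vertex 0.0 23.0 0.0
      vertex 4.0 23.0 0.0
      vertex 0.0 0.0 0.0
    endloop
  endfacet
  facet normal 0.0000 0.0000 1.0000
    outer loop
      vertex 0.0 0.0 13.0
      vertex 20.0 0.0 13.0
      vertex 20.0 7.0 13.0
    endloop
  endfacet
  facet normal 0.0000 0.0000 1.0000
    outer loop
      vertex 0.0 0.0 13.0
      vertex 20.0 7.0 13.0
      vertex 4.0 7.0 13.0
    endloop
  endfacet
  facet normal 0.0000 0.0000 1.0000
    outer loop
      vertex 0.0 0.0 13.0
      vertex 4.0 7.0 13.0
      vertex 4.0 23.0 13.0
    endloop
  endfacet
  facet normal 0.0000 0.0000 1.0000
    outer loop
      vertex 0.0 0.0 13.0
      vertex 4.0 23.0 13.0
      vertex 0.0 23.0 13.0
    endloop
  endfacet
  facet normal 0.0000 -1.0000 0.0000
    outer loop
      vertex 0.0 0.0 0.0
      vertex 20.0 0.0 0.0
      vertex 20.0 0.0 13.0
    endloop
  endfacet
  facet normal 0.0000 -1.0000 0.0000
    outer loop
      vertex 0.0 0.0 0.0
      vertex 20.0 0.0 13.0
      vertex 0.0 0.0 13.0
    endloop
  endfacet
  facet normal 1.0000 0.0000 0.0000
    outer loop
      vertex 20.0 0.0 0.0
      vertex 20.0 7.0 0.0
      vertex 20.0 7.0 13.0
    endloop
  endfacet
  facet normal 1.0000 0.0000 0.0000
    outer loop
      vertex 20.0 0.0 0.0
      vertex 20.0 7.0 13.0
      vertex 20.0 0.0 13.0
    endloop
  endfacet
  facet normal 0.0000 1.0000 0.0000
    outer loop
      vertex 20.0 7.0 0.0
      vertex 4.0 7.0 0.0
      vertex 4.0 7.0 13.0
    endloop
  endfacet
  facet normal 0.0000 1.0000 0.0000
    outer loop
      vertex 20.0 7.0 0.0
      vertex 4.0 7.0 13.0
      vertex 20.0 7.0 13.0
    endloop
  endfacet
  facet normal 1.0000 0.0000 0.0000
    outer loop
      vertex 4.0 7.0 0.0
      vertex 4.0 23.0 0.0
      vertex 4.0 23.0 13.0
    endloop
  endfacet
  facet normal 1.0000 0.0000 0.0000
    outer loop
      vertex 4.0 7.0 0.0
      vertex 4.0 23.0 13.0
      vertex 4.0 7.0 13.0
    endloop
  endfacet
  facet normal 0.0000 1.0000 0.0000
    outer loop
      vertex 4.0 23.0 0.0
      vertex 0.0 23.0 0.0
      vertex 0.0 23.0 13.0
    endloop
  endfacet
  facet normal 0.0000 1.0000 0.0000
    outer loop
      vertex 4.0 23.0 0.0
      vertex 0.0 23.0 13.0
      vertex 4.0 23.0 13.0
    endloop
  endfacet
  facet normal -1.0000 0.0000 0.0000
    outer loop
      vertex 0.0 23.0 0.0
      vertex 0.0 0.0 0.0
      vertex 0.0 0.0 13.0
    endloop
  endfacet
  facet normal -1.0000 0.0000 0.0000
    outer loop
      vertex 0.0 23.0 0.0
      vertex 0.0 0.0 13.0
      vertex 0.0 23.0 13.0
    endloop
  endfacet
endsolid part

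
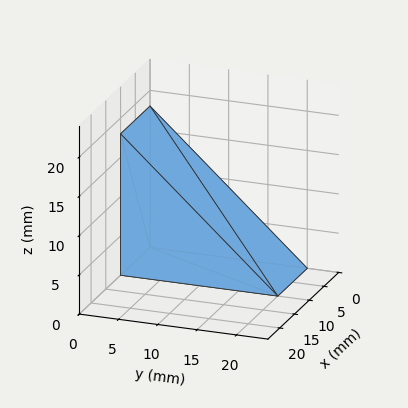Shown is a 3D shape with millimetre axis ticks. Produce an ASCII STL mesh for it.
Reading the render: the shape is a wedge (ramp): 10 × 20 mm base, rising to 18 mm along the y=0 edge and sloping linearly to z=0 at y=20 (dimensions read to the nearest mm from the axis ticks). For the STL, each face is triangulated and given an outward normal.

solid part
  facet normal 0.0000 0.0000 -1.0000
    outer loop
      vertex 10.0 20.0 0.0
      vertex 10.0 0.0 0.0
      vertex 0.0 0.0 0.0
    endloop
  endfacet
  facet normal 0.0000 0.0000 -1.0000
    outer loop
      vertex 0.0 20.0 0.0
      vertex 10.0 20.0 0.0
      vertex 0.0 0.0 0.0
    endloop
  endfacet
  facet normal 0.0000 -1.0000 0.0000
    outer loop
      vertex 0.0 0.0 0.0
      vertex 10.0 0.0 0.0
      vertex 10.0 0.0 18.0
    endloop
  endfacet
  facet normal 0.0000 -1.0000 0.0000
    outer loop
      vertex 0.0 0.0 0.0
      vertex 10.0 0.0 18.0
      vertex 0.0 0.0 18.0
    endloop
  endfacet
  facet normal 0.0000 0.6690 0.7433
    outer loop
      vertex 0.0 0.0 18.0
      vertex 10.0 0.0 18.0
      vertex 10.0 20.0 0.0
    endloop
  endfacet
  facet normal 0.0000 0.6690 0.7433
    outer loop
      vertex 0.0 0.0 18.0
      vertex 10.0 20.0 0.0
      vertex 0.0 20.0 0.0
    endloop
  endfacet
  facet normal -1.0000 0.0000 0.0000
    outer loop
      vertex 0.0 0.0 18.0
      vertex 0.0 20.0 0.0
      vertex 0.0 0.0 0.0
    endloop
  endfacet
  facet normal 1.0000 0.0000 0.0000
    outer loop
      vertex 10.0 0.0 0.0
      vertex 10.0 20.0 0.0
      vertex 10.0 0.0 18.0
    endloop
  endfacet
endsolid part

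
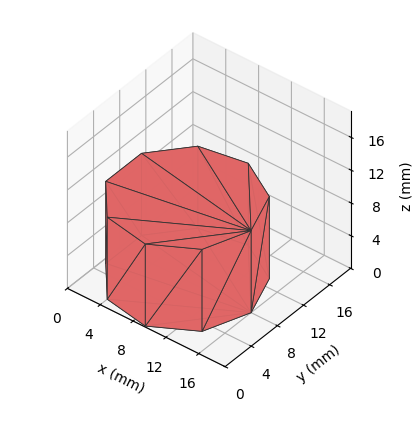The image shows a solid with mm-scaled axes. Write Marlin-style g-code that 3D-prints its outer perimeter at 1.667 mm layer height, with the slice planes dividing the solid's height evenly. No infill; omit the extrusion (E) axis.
Reading the render: the shape is a regular 9-sided prism (a cylinder approximated with 9 flat sides), circumscribed radius ≈ 8 mm, height ≈ 10 mm (dimensions read to the nearest mm from the axis ticks). For the g-code, the solid's height is divided into equal slices at the stated Δz and each level perimeter traced with G1 moves after a G0 lift.

; perimeter-only toolpath
G21 ; units = mm
G90 ; absolute positioning
G28 ; home
; layer 1
G0 Z1.667
G0 X16.000 Y8.000
G1 X14.128 Y13.142
G1 X9.389 Y15.878
G1 X4.000 Y14.928
G1 X0.482 Y10.736
G1 X0.482 Y5.264
G1 X4.000 Y1.072
G1 X9.389 Y0.122
G1 X14.128 Y2.858
G1 X16.000 Y8.000
; layer 2
G0 Z3.333
G0 X16.000 Y8.000
G1 X14.128 Y13.142
G1 X9.389 Y15.878
G1 X4.000 Y14.928
G1 X0.482 Y10.736
G1 X0.482 Y5.264
G1 X4.000 Y1.072
G1 X9.389 Y0.122
G1 X14.128 Y2.858
G1 X16.000 Y8.000
; layer 3
G0 Z5.000
G0 X16.000 Y8.000
G1 X14.128 Y13.142
G1 X9.389 Y15.878
G1 X4.000 Y14.928
G1 X0.482 Y10.736
G1 X0.482 Y5.264
G1 X4.000 Y1.072
G1 X9.389 Y0.122
G1 X14.128 Y2.858
G1 X16.000 Y8.000
; layer 4
G0 Z6.667
G0 X16.000 Y8.000
G1 X14.128 Y13.142
G1 X9.389 Y15.878
G1 X4.000 Y14.928
G1 X0.482 Y10.736
G1 X0.482 Y5.264
G1 X4.000 Y1.072
G1 X9.389 Y0.122
G1 X14.128 Y2.858
G1 X16.000 Y8.000
; layer 5
G0 Z8.333
G0 X16.000 Y8.000
G1 X14.128 Y13.142
G1 X9.389 Y15.878
G1 X4.000 Y14.928
G1 X0.482 Y10.736
G1 X0.482 Y5.264
G1 X4.000 Y1.072
G1 X9.389 Y0.122
G1 X14.128 Y2.858
G1 X16.000 Y8.000
; layer 6
G0 Z10.000
G0 X16.000 Y8.000
G1 X14.128 Y13.142
G1 X9.389 Y15.878
G1 X4.000 Y14.928
G1 X0.482 Y10.736
G1 X0.482 Y5.264
G1 X4.000 Y1.072
G1 X9.389 Y0.122
G1 X14.128 Y2.858
G1 X16.000 Y8.000
M2 ; end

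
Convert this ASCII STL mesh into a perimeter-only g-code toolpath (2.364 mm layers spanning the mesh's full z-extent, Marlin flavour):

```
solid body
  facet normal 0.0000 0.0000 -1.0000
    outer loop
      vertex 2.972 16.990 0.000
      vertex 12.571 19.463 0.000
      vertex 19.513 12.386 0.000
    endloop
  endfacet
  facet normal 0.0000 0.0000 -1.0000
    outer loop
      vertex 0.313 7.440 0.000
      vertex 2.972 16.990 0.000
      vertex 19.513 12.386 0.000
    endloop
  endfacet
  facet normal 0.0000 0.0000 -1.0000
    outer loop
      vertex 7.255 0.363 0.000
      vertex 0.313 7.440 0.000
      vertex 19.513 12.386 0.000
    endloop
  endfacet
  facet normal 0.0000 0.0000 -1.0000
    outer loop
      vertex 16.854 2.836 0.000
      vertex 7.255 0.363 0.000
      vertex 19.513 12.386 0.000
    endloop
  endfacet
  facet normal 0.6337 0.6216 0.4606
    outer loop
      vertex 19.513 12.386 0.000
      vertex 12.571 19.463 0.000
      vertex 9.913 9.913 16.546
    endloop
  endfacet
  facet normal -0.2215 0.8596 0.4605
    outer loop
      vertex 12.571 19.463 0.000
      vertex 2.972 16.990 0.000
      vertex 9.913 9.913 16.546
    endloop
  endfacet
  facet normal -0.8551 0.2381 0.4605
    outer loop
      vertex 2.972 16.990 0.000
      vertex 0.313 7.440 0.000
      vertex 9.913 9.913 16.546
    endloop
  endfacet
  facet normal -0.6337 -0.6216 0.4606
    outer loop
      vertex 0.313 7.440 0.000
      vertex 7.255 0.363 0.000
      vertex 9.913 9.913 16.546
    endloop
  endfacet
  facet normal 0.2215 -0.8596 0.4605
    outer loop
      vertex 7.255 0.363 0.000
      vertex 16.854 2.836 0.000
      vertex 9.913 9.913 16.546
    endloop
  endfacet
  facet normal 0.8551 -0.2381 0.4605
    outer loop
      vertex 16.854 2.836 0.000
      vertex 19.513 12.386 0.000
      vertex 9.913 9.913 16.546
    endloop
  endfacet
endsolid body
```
; perimeter-only toolpath
G21 ; units = mm
G90 ; absolute positioning
G28 ; home
; layer 1
G0 Z2.364
G0 X18.142 Y12.033
G1 X12.191 Y18.099
G1 X3.964 Y15.979
G1 X1.684 Y7.793
G1 X7.635 Y1.727
G1 X15.862 Y3.847
G1 X18.142 Y12.033
; layer 2
G0 Z4.727
G0 X16.770 Y11.679
G1 X11.812 Y16.734
G1 X4.955 Y14.968
G1 X3.056 Y8.147
G1 X8.014 Y3.092
G1 X14.871 Y4.858
G1 X16.770 Y11.679
; layer 3
G0 Z7.091
G0 X15.399 Y11.326
G1 X11.432 Y15.370
G1 X5.947 Y13.957
G1 X4.427 Y8.500
G1 X8.394 Y4.456
G1 X13.879 Y5.869
G1 X15.399 Y11.326
; layer 4
G0 Z9.455
G0 X14.027 Y10.973
G1 X11.052 Y14.006
G1 X6.938 Y12.946
G1 X5.799 Y8.853
G1 X8.774 Y5.820
G1 X12.888 Y6.880
G1 X14.027 Y10.973
; layer 5
G0 Z11.819
G0 X12.656 Y10.620
G1 X10.672 Y12.642
G1 X7.930 Y11.935
G1 X7.170 Y9.206
G1 X9.154 Y7.184
G1 X11.896 Y7.891
G1 X12.656 Y10.620
; layer 6
G0 Z14.182
G0 X11.284 Y10.266
G1 X10.293 Y11.277
G1 X8.921 Y10.924
G1 X8.542 Y9.560
G1 X9.533 Y8.549
G1 X10.905 Y8.902
G1 X11.284 Y10.266
M2 ; end

The solid is a regular 6-sided pyramid, base circumscribed radius ≈ 9.91 mm, apex at z ≈ 16.5 mm. Slicing at Δz = 2.364 mm — 7 equal slices spanning the solid's height, so layer i sits at z = i·h/7 — gives 6 non-empty perimeters. Each is a 6-segment closed polygon; G0 lifts to the layer z and rapids to the start vertex, then G1 traces the edges. The cross-section shrinks linearly with z (the slice at the apex is degenerate and omitted).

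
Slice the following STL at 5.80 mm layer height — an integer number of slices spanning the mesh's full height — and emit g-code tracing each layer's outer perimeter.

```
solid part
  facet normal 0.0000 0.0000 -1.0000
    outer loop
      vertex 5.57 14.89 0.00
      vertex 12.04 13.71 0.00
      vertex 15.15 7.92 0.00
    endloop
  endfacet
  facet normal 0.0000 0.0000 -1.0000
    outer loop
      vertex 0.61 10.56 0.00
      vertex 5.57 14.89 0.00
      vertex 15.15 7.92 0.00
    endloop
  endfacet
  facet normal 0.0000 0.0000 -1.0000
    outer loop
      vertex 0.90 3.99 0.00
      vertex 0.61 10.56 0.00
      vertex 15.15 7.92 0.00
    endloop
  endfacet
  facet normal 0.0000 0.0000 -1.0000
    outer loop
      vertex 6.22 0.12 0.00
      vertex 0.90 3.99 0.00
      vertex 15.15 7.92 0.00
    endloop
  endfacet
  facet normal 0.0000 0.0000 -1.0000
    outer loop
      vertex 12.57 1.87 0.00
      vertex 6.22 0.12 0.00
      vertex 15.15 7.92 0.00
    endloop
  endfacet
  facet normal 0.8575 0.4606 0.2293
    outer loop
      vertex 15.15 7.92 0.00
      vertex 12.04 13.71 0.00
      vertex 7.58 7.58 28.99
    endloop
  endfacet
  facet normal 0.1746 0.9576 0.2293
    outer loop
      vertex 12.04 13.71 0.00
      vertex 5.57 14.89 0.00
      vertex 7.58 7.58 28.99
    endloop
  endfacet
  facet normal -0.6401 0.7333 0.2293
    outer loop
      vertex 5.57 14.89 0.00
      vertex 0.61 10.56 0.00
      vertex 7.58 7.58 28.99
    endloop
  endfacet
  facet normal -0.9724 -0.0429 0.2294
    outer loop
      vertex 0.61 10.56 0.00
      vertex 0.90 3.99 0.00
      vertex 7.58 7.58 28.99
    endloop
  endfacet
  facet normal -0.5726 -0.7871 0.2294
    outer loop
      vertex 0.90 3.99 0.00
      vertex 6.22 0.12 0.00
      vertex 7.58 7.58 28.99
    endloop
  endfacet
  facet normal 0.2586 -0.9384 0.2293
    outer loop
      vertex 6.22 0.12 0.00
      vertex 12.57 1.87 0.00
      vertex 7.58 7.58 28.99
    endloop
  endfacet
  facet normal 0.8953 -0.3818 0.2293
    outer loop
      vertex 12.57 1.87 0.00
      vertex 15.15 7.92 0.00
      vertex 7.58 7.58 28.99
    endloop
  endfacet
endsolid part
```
; perimeter-only toolpath
G21 ; units = mm
G90 ; absolute positioning
G28 ; home
; layer 1
G0 Z5.80
G0 X13.64 Y7.85
G1 X11.15 Y12.48
G1 X5.97 Y13.43
G1 X2.00 Y9.96
G1 X2.24 Y4.71
G1 X6.49 Y1.61
G1 X11.57 Y3.01
G1 X13.64 Y7.85
; layer 2
G0 Z11.60
G0 X12.12 Y7.78
G1 X10.26 Y11.26
G1 X6.37 Y11.97
G1 X3.40 Y9.37
G1 X3.57 Y5.43
G1 X6.76 Y3.10
G1 X10.57 Y4.15
G1 X12.12 Y7.78
; layer 3
G0 Z17.39
G0 X10.61 Y7.72
G1 X9.36 Y10.03
G1 X6.78 Y10.50
G1 X4.79 Y8.77
G1 X4.91 Y6.14
G1 X7.04 Y4.60
G1 X9.58 Y5.30
G1 X10.61 Y7.72
; layer 4
G0 Z23.19
G0 X9.09 Y7.65
G1 X8.47 Y8.81
G1 X7.18 Y9.04
G1 X6.19 Y8.18
G1 X6.24 Y6.86
G1 X7.31 Y6.09
G1 X8.58 Y6.44
G1 X9.09 Y7.65
M2 ; end

The solid is a regular 7-sided pyramid, base circumscribed radius ≈ 7.58 mm, apex at z ≈ 29 mm. Slicing at Δz = 5.80 mm — 5 equal slices spanning the solid's height, so layer i sits at z = i·h/5 — gives 4 non-empty perimeters. Each is a 7-segment closed polygon; G0 lifts to the layer z and rapids to the start vertex, then G1 traces the edges. The cross-section shrinks linearly with z (the slice at the apex is degenerate and omitted).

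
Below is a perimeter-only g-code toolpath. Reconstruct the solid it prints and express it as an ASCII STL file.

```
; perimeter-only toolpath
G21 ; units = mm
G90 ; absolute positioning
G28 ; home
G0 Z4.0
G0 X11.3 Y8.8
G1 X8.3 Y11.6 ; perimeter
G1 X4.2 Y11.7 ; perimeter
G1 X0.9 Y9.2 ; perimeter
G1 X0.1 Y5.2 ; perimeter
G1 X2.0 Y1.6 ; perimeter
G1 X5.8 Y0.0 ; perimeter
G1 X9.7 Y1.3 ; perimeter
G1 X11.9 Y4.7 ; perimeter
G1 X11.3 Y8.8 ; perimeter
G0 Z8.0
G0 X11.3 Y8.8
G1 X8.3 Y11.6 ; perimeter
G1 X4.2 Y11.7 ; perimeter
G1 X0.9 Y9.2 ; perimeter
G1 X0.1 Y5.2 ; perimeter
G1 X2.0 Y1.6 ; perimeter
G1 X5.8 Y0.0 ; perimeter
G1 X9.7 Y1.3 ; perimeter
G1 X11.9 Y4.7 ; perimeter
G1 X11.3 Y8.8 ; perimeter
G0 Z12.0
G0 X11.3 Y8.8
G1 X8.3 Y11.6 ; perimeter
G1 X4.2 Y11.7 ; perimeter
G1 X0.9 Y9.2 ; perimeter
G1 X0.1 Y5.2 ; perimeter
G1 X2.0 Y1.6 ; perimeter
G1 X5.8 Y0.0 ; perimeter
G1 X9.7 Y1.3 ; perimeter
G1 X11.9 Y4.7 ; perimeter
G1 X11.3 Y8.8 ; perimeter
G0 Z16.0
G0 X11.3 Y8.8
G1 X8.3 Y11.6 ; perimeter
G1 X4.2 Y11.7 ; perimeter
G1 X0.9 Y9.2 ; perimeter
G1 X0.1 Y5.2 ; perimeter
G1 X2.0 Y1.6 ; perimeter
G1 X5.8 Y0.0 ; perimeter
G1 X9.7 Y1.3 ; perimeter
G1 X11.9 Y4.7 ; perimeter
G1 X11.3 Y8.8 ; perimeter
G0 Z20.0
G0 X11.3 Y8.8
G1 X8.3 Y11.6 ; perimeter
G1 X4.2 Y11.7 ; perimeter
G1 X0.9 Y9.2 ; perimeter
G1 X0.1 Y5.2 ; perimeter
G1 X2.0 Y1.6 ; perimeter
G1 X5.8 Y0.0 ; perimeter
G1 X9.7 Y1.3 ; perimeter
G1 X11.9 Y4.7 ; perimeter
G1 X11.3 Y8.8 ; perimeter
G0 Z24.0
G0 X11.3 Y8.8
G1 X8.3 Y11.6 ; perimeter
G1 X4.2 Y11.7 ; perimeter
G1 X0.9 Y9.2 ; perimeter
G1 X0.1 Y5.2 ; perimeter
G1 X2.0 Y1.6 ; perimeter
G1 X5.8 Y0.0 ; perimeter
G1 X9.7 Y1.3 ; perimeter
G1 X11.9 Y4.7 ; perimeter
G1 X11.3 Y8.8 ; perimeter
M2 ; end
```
solid part
  facet normal 0.0000 0.0000 -1.0000
    outer loop
      vertex 4.2 11.7 0.0
      vertex 8.3 11.6 0.0
      vertex 11.3 8.8 0.0
    endloop
  endfacet
  facet normal 0.0000 0.0000 -1.0000
    outer loop
      vertex 0.9 9.2 0.0
      vertex 4.2 11.7 0.0
      vertex 11.3 8.8 0.0
    endloop
  endfacet
  facet normal 0.0000 0.0000 -1.0000
    outer loop
      vertex 0.1 5.2 0.0
      vertex 0.9 9.2 0.0
      vertex 11.3 8.8 0.0
    endloop
  endfacet
  facet normal 0.0000 0.0000 -1.0000
    outer loop
      vertex 2.0 1.6 0.0
      vertex 0.1 5.2 0.0
      vertex 11.3 8.8 0.0
    endloop
  endfacet
  facet normal 0.0000 0.0000 -1.0000
    outer loop
      vertex 5.8 0.0 0.0
      vertex 2.0 1.6 0.0
      vertex 11.3 8.8 0.0
    endloop
  endfacet
  facet normal 0.0000 0.0000 -1.0000
    outer loop
      vertex 9.7 1.3 0.0
      vertex 5.8 0.0 0.0
      vertex 11.3 8.8 0.0
    endloop
  endfacet
  facet normal 0.0000 0.0000 -1.0000
    outer loop
      vertex 11.9 4.7 0.0
      vertex 9.7 1.3 0.0
      vertex 11.3 8.8 0.0
    endloop
  endfacet
  facet normal 0.0000 0.0000 1.0000
    outer loop
      vertex 11.3 8.8 24.0
      vertex 8.3 11.6 24.0
      vertex 4.2 11.7 24.0
    endloop
  endfacet
  facet normal 0.0000 0.0000 1.0000
    outer loop
      vertex 11.3 8.8 24.0
      vertex 4.2 11.7 24.0
      vertex 0.9 9.2 24.0
    endloop
  endfacet
  facet normal 0.0000 0.0000 1.0000
    outer loop
      vertex 11.3 8.8 24.0
      vertex 0.9 9.2 24.0
      vertex 0.1 5.2 24.0
    endloop
  endfacet
  facet normal 0.0000 0.0000 1.0000
    outer loop
      vertex 11.3 8.8 24.0
      vertex 0.1 5.2 24.0
      vertex 2.0 1.6 24.0
    endloop
  endfacet
  facet normal 0.0000 0.0000 1.0000
    outer loop
      vertex 11.3 8.8 24.0
      vertex 2.0 1.6 24.0
      vertex 5.8 0.0 24.0
    endloop
  endfacet
  facet normal 0.0000 0.0000 1.0000
    outer loop
      vertex 11.3 8.8 24.0
      vertex 5.8 0.0 24.0
      vertex 9.7 1.3 24.0
    endloop
  endfacet
  facet normal 0.0000 0.0000 1.0000
    outer loop
      vertex 11.3 8.8 24.0
      vertex 9.7 1.3 24.0
      vertex 11.9 4.7 24.0
    endloop
  endfacet
  facet normal 0.6823 0.7311 0.0000
    outer loop
      vertex 11.3 8.8 0.0
      vertex 8.3 11.6 0.0
      vertex 8.3 11.6 24.0
    endloop
  endfacet
  facet normal 0.6823 0.7311 0.0000
    outer loop
      vertex 11.3 8.8 0.0
      vertex 8.3 11.6 24.0
      vertex 11.3 8.8 24.0
    endloop
  endfacet
  facet normal 0.0244 0.9997 0.0000
    outer loop
      vertex 8.3 11.6 0.0
      vertex 4.2 11.7 0.0
      vertex 4.2 11.7 24.0
    endloop
  endfacet
  facet normal 0.0244 0.9997 0.0000
    outer loop
      vertex 8.3 11.6 0.0
      vertex 4.2 11.7 24.0
      vertex 8.3 11.6 24.0
    endloop
  endfacet
  facet normal -0.6039 0.7971 0.0000
    outer loop
      vertex 4.2 11.7 0.0
      vertex 0.9 9.2 0.0
      vertex 0.9 9.2 24.0
    endloop
  endfacet
  facet normal -0.6039 0.7971 0.0000
    outer loop
      vertex 4.2 11.7 0.0
      vertex 0.9 9.2 24.0
      vertex 4.2 11.7 24.0
    endloop
  endfacet
  facet normal -0.9806 0.1961 0.0000
    outer loop
      vertex 0.9 9.2 0.0
      vertex 0.1 5.2 0.0
      vertex 0.1 5.2 24.0
    endloop
  endfacet
  facet normal -0.9806 0.1961 0.0000
    outer loop
      vertex 0.9 9.2 0.0
      vertex 0.1 5.2 24.0
      vertex 0.9 9.2 24.0
    endloop
  endfacet
  facet normal -0.8844 -0.4668 0.0000
    outer loop
      vertex 0.1 5.2 0.0
      vertex 2.0 1.6 0.0
      vertex 2.0 1.6 24.0
    endloop
  endfacet
  facet normal -0.8844 -0.4668 0.0000
    outer loop
      vertex 0.1 5.2 0.0
      vertex 2.0 1.6 24.0
      vertex 0.1 5.2 24.0
    endloop
  endfacet
  facet normal -0.3881 -0.9216 0.0000
    outer loop
      vertex 2.0 1.6 0.0
      vertex 5.8 0.0 0.0
      vertex 5.8 0.0 24.0
    endloop
  endfacet
  facet normal -0.3881 -0.9216 0.0000
    outer loop
      vertex 2.0 1.6 0.0
      vertex 5.8 0.0 24.0
      vertex 2.0 1.6 24.0
    endloop
  endfacet
  facet normal 0.3162 -0.9487 0.0000
    outer loop
      vertex 5.8 0.0 0.0
      vertex 9.7 1.3 0.0
      vertex 9.7 1.3 24.0
    endloop
  endfacet
  facet normal 0.3162 -0.9487 0.0000
    outer loop
      vertex 5.8 0.0 0.0
      vertex 9.7 1.3 24.0
      vertex 5.8 0.0 24.0
    endloop
  endfacet
  facet normal 0.8396 -0.5433 0.0000
    outer loop
      vertex 9.7 1.3 0.0
      vertex 11.9 4.7 0.0
      vertex 11.9 4.7 24.0
    endloop
  endfacet
  facet normal 0.8396 -0.5433 0.0000
    outer loop
      vertex 9.7 1.3 0.0
      vertex 11.9 4.7 24.0
      vertex 9.7 1.3 24.0
    endloop
  endfacet
  facet normal 0.9895 0.1448 0.0000
    outer loop
      vertex 11.9 4.7 0.0
      vertex 11.3 8.8 0.0
      vertex 11.3 8.8 24.0
    endloop
  endfacet
  facet normal 0.9895 0.1448 0.0000
    outer loop
      vertex 11.9 4.7 0.0
      vertex 11.3 8.8 24.0
      vertex 11.9 4.7 24.0
    endloop
  endfacet
endsolid part

The G0 Z moves step by Δz≈4.0 mm. Every layer's G1 loop is the same polygon, so the solid is a straight extrusion of it from z=0 to z≈24. Closing with flat bottom and top caps and triangulating gives 32 facets — a regular 9-sided prism (a cylinder approximated with 9 flat sides), circumscribed radius ≈ 6 mm, height ≈ 24 mm.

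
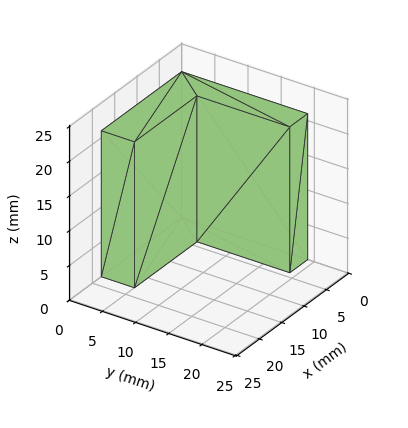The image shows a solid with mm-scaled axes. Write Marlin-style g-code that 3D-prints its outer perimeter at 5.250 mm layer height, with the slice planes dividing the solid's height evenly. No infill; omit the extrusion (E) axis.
Reading the render: the shape is an L-shaped prism: outer 18 × 19 mm, arm thicknesses ≈ 5 mm (horizontal) and 4 mm (vertical), extruded 21 mm in z (dimensions read to the nearest mm from the axis ticks). For the g-code, the solid's height is divided into equal slices at the stated Δz and each level perimeter traced with G1 moves after a G0 lift.

; perimeter-only toolpath
G21 ; units = mm
G90 ; absolute positioning
G28 ; home
; layer 1
G0 Z5.250
G0 X0.000 Y0.000
G1 X18.000 Y0.000
G1 X18.000 Y5.000
G1 X4.000 Y5.000
G1 X4.000 Y19.000
G1 X0.000 Y19.000
G1 X0.000 Y0.000
; layer 2
G0 Z10.500
G0 X0.000 Y0.000
G1 X18.000 Y0.000
G1 X18.000 Y5.000
G1 X4.000 Y5.000
G1 X4.000 Y19.000
G1 X0.000 Y19.000
G1 X0.000 Y0.000
; layer 3
G0 Z15.750
G0 X0.000 Y0.000
G1 X18.000 Y0.000
G1 X18.000 Y5.000
G1 X4.000 Y5.000
G1 X4.000 Y19.000
G1 X0.000 Y19.000
G1 X0.000 Y0.000
; layer 4
G0 Z21.000
G0 X0.000 Y0.000
G1 X18.000 Y0.000
G1 X18.000 Y5.000
G1 X4.000 Y5.000
G1 X4.000 Y19.000
G1 X0.000 Y19.000
G1 X0.000 Y0.000
M2 ; end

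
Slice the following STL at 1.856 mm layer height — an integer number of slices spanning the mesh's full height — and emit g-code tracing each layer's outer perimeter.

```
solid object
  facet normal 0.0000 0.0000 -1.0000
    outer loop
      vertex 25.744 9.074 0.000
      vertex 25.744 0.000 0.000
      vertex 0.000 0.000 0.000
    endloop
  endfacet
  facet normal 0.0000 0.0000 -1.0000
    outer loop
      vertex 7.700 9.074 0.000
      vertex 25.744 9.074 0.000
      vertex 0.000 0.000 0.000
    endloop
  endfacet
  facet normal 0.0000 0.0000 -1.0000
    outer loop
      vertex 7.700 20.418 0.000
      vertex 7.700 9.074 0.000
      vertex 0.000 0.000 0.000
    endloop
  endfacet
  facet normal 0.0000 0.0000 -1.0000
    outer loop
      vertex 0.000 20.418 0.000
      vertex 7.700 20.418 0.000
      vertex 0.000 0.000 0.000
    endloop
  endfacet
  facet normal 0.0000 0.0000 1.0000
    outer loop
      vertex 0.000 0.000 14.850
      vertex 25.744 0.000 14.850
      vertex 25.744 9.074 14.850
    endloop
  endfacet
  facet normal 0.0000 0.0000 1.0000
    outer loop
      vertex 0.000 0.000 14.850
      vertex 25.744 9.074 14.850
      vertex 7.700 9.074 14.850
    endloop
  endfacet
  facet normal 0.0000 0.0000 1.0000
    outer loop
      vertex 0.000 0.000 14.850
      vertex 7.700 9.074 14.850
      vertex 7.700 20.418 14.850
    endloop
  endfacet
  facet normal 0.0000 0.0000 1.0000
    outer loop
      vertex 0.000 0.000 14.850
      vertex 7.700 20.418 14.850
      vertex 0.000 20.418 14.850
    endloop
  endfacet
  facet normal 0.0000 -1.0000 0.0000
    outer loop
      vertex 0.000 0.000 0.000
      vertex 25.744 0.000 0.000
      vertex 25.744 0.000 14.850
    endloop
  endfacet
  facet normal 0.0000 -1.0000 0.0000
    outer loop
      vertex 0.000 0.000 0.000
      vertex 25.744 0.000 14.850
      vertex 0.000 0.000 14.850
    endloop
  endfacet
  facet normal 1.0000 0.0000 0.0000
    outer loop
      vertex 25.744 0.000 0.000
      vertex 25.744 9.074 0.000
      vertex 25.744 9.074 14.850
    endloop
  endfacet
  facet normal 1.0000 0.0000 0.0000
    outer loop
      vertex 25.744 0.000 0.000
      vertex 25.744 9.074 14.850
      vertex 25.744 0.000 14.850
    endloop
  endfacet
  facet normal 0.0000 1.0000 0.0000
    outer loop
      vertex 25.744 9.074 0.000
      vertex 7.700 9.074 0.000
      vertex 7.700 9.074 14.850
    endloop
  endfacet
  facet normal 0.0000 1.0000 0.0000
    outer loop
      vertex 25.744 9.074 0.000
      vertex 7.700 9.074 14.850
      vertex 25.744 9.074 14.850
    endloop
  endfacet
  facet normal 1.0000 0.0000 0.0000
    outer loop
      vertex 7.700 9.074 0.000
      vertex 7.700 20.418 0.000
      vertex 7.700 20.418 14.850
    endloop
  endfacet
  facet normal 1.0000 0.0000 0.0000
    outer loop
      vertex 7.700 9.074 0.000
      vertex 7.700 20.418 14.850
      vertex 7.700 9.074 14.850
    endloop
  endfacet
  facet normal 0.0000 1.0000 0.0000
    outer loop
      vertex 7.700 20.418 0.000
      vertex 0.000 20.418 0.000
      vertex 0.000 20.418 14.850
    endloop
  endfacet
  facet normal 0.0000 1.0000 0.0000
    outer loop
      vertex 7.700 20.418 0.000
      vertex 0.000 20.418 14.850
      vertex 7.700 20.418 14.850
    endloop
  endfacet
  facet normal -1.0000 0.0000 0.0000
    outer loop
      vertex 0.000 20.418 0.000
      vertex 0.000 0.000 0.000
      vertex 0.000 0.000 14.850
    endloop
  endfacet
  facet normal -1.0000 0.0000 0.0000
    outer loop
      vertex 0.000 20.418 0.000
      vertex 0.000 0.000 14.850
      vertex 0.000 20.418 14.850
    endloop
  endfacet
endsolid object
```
; perimeter-only toolpath
G21 ; units = mm
G90 ; absolute positioning
G28 ; home
; layer 1
G0 Z1.856
G0 X0.000 Y0.000
G1 X25.744 Y0.000
G1 X25.744 Y9.074
G1 X7.700 Y9.074
G1 X7.700 Y20.418
G1 X0.000 Y20.418
G1 X0.000 Y0.000
; layer 2
G0 Z3.712
G0 X0.000 Y0.000
G1 X25.744 Y0.000
G1 X25.744 Y9.074
G1 X7.700 Y9.074
G1 X7.700 Y20.418
G1 X0.000 Y20.418
G1 X0.000 Y0.000
; layer 3
G0 Z5.569
G0 X0.000 Y0.000
G1 X25.744 Y0.000
G1 X25.744 Y9.074
G1 X7.700 Y9.074
G1 X7.700 Y20.418
G1 X0.000 Y20.418
G1 X0.000 Y0.000
; layer 4
G0 Z7.425
G0 X0.000 Y0.000
G1 X25.744 Y0.000
G1 X25.744 Y9.074
G1 X7.700 Y9.074
G1 X7.700 Y20.418
G1 X0.000 Y20.418
G1 X0.000 Y0.000
; layer 5
G0 Z9.281
G0 X0.000 Y0.000
G1 X25.744 Y0.000
G1 X25.744 Y9.074
G1 X7.700 Y9.074
G1 X7.700 Y20.418
G1 X0.000 Y20.418
G1 X0.000 Y0.000
; layer 6
G0 Z11.137
G0 X0.000 Y0.000
G1 X25.744 Y0.000
G1 X25.744 Y9.074
G1 X7.700 Y9.074
G1 X7.700 Y20.418
G1 X0.000 Y20.418
G1 X0.000 Y0.000
; layer 7
G0 Z12.994
G0 X0.000 Y0.000
G1 X25.744 Y0.000
G1 X25.744 Y9.074
G1 X7.700 Y9.074
G1 X7.700 Y20.418
G1 X0.000 Y20.418
G1 X0.000 Y0.000
; layer 8
G0 Z14.850
G0 X0.000 Y0.000
G1 X25.744 Y0.000
G1 X25.744 Y9.074
G1 X7.700 Y9.074
G1 X7.700 Y20.418
G1 X0.000 Y20.418
G1 X0.000 Y0.000
M2 ; end

The solid is an L-shaped prism: outer 25.7 × 20.4 mm, arm thicknesses ≈ 9.07 mm (horizontal) and 7.7 mm (vertical), extruded 14.8 mm in z. Slicing at Δz = 1.856 mm — 8 equal slices spanning the solid's height, so layer i sits at z = i·h/8 — gives 8 non-empty perimeters. Each is a 6-segment closed polygon; G0 lifts to the layer z and rapids to the start vertex, then G1 traces the edges.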